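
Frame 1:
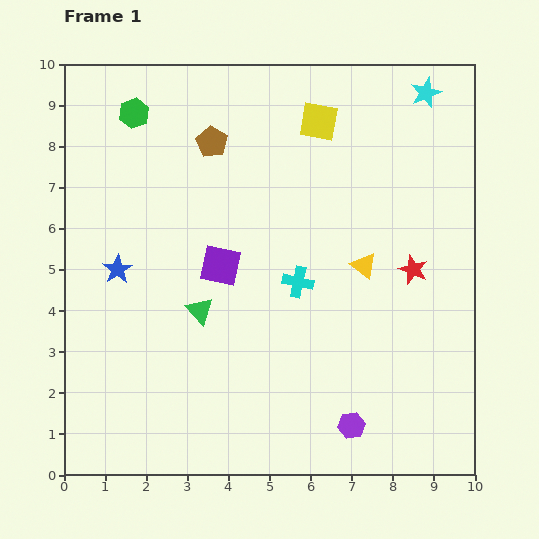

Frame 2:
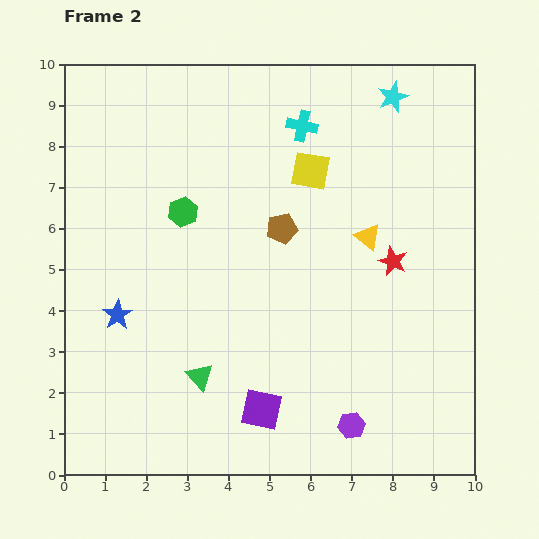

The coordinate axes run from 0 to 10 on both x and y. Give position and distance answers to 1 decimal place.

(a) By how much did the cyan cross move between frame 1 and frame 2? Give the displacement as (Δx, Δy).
(0.1, 3.8)

The cyan cross was at (5.7, 4.7) in frame 1 and (5.8, 8.5) in frame 2.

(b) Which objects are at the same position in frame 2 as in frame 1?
the purple hexagon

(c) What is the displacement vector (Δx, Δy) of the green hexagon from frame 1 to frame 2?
(1.2, -2.4)

The green hexagon was at (1.7, 8.8) in frame 1 and (2.9, 6.4) in frame 2.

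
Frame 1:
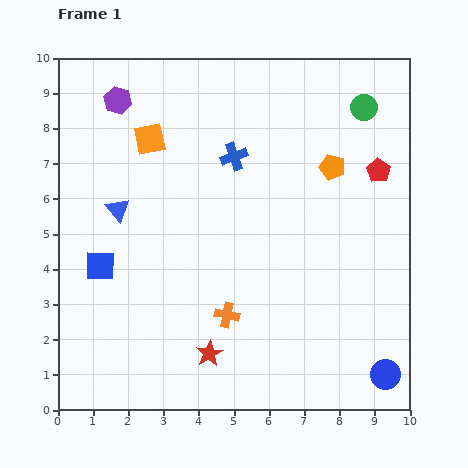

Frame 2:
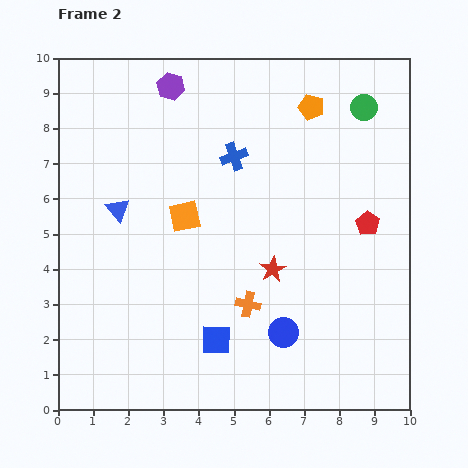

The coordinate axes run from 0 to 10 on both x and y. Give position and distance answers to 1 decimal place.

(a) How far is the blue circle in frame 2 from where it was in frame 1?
3.1

The blue circle moved from (9.3, 1.0) to (6.4, 2.2), a distance of √(2.9² + 1.2²) ≈ 3.1.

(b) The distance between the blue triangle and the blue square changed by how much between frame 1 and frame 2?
+2.9

Distance in frame 1: 1.7. Distance in frame 2: 4.6.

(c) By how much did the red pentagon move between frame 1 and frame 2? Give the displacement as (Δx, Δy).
(-0.3, -1.5)

The red pentagon was at (9.1, 6.8) in frame 1 and (8.8, 5.3) in frame 2.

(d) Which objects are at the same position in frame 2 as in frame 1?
the blue triangle, the green circle, the blue cross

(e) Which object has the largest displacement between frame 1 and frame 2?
the blue square

(moved 3.9; next 3.1)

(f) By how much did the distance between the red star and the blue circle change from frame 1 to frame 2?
-3.2

Distance in frame 1: 5.0. Distance in frame 2: 1.8.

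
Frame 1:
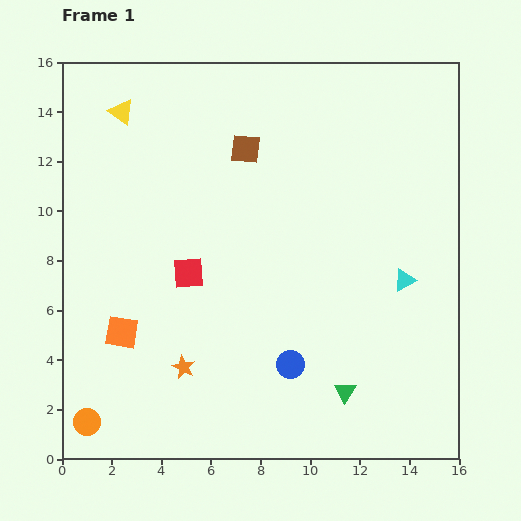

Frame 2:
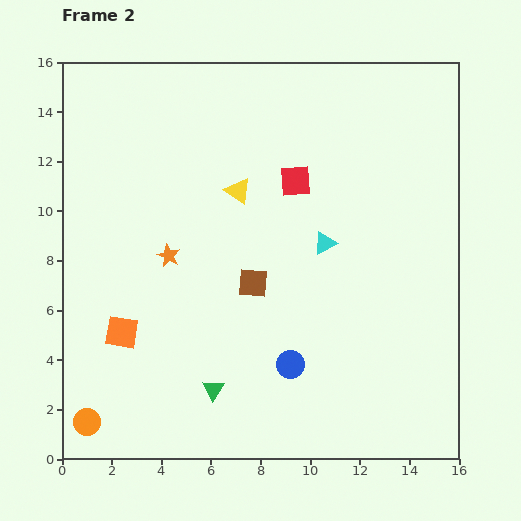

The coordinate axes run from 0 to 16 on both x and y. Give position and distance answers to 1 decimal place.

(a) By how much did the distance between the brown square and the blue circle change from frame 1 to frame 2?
-5.3

Distance in frame 1: 8.9. Distance in frame 2: 3.6.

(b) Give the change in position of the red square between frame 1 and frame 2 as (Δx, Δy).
(4.3, 3.7)

The red square was at (5.1, 7.5) in frame 1 and (9.4, 11.2) in frame 2.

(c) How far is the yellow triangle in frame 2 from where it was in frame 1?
5.7

The yellow triangle moved from (2.4, 14.0) to (7.1, 10.8), a distance of √(4.7² + 3.2²) ≈ 5.7.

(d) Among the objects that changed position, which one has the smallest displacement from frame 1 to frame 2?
the cyan triangle

(moved 3.5)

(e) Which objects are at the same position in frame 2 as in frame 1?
the orange circle, the blue circle, the orange square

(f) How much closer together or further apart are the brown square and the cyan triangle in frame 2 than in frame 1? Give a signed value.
-5.0

Distance in frame 1: 8.3. Distance in frame 2: 3.3.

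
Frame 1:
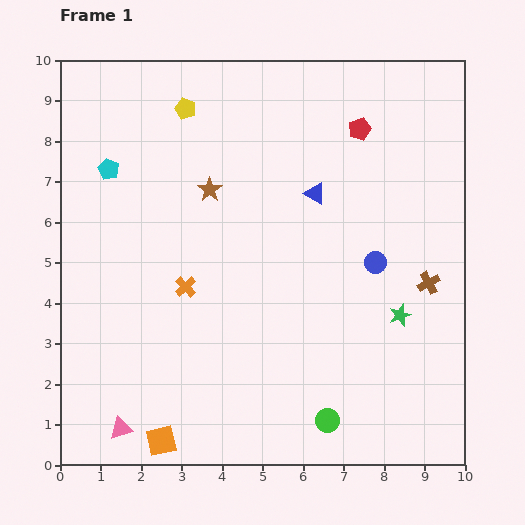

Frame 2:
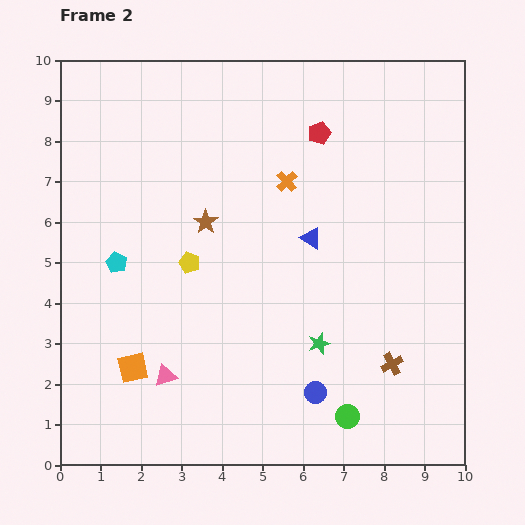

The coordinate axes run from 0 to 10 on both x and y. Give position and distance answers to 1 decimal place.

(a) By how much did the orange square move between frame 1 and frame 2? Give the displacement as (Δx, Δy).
(-0.7, 1.8)

The orange square was at (2.5, 0.6) in frame 1 and (1.8, 2.4) in frame 2.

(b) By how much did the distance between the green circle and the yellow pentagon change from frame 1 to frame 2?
-3.1

Distance in frame 1: 8.5. Distance in frame 2: 5.4.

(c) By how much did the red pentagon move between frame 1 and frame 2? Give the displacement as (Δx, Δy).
(-1.0, -0.1)

The red pentagon was at (7.4, 8.3) in frame 1 and (6.4, 8.2) in frame 2.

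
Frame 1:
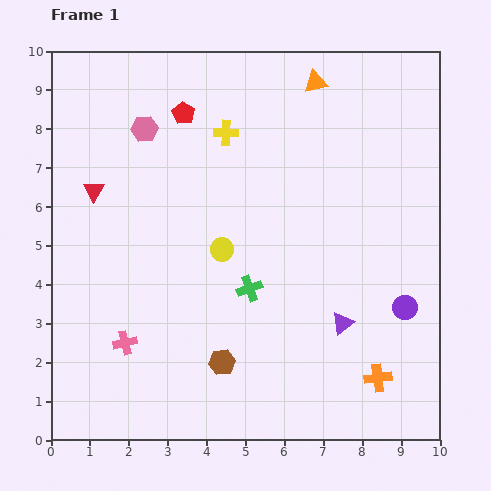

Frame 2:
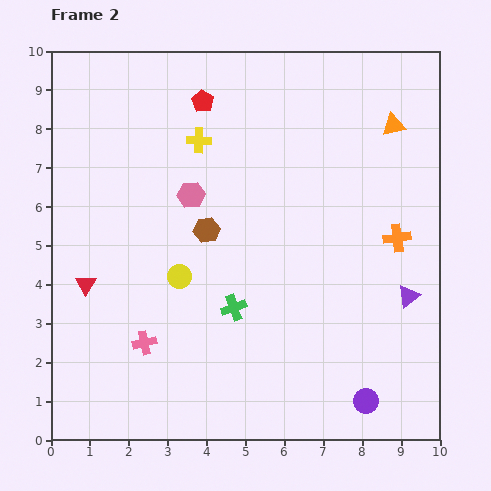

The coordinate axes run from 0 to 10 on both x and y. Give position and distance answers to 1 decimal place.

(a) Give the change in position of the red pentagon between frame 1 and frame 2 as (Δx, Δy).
(0.5, 0.3)

The red pentagon was at (3.4, 8.4) in frame 1 and (3.9, 8.7) in frame 2.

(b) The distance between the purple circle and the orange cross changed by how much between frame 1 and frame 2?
+2.4

Distance in frame 1: 1.9. Distance in frame 2: 4.3.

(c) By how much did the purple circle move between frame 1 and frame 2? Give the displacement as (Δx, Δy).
(-1.0, -2.4)

The purple circle was at (9.1, 3.4) in frame 1 and (8.1, 1.0) in frame 2.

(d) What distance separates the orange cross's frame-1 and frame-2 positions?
3.6

The orange cross moved from (8.4, 1.6) to (8.9, 5.2), a distance of √(0.5² + 3.6²) ≈ 3.6.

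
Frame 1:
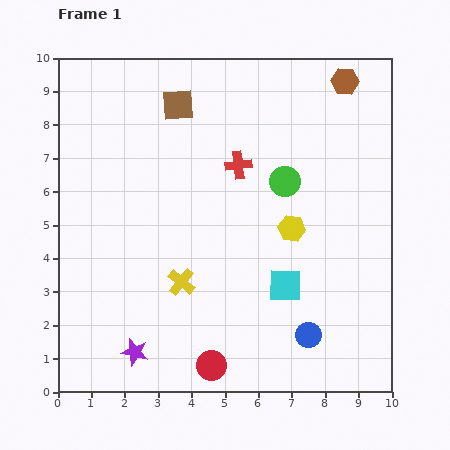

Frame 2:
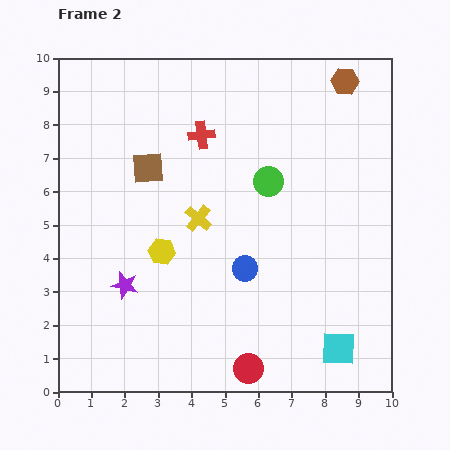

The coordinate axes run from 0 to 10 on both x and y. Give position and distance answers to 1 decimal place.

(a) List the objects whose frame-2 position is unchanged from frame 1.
the brown hexagon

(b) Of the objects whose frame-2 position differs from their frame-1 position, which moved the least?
the green circle

(moved 0.5)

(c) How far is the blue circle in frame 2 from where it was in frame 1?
2.8

The blue circle moved from (7.5, 1.7) to (5.6, 3.7), a distance of √(1.9² + 2.0²) ≈ 2.8.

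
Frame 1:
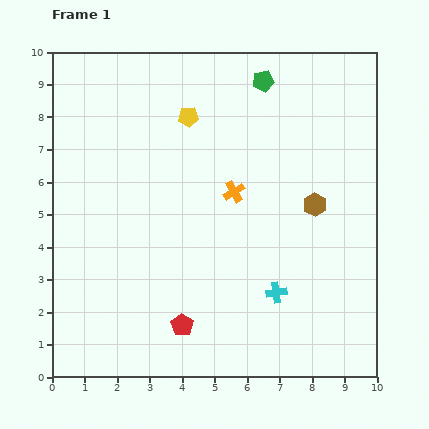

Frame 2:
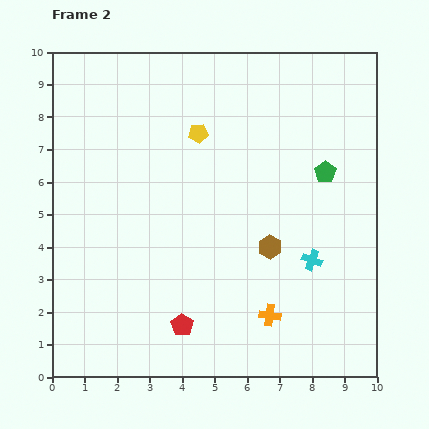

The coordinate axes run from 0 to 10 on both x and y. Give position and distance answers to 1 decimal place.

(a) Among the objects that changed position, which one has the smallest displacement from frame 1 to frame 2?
the yellow pentagon

(moved 0.6)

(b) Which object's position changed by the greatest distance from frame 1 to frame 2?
the orange cross

(moved 4.0; next 3.4)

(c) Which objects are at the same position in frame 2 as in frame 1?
the red pentagon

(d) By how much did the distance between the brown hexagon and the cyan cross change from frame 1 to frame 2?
-1.6

Distance in frame 1: 3.0. Distance in frame 2: 1.4.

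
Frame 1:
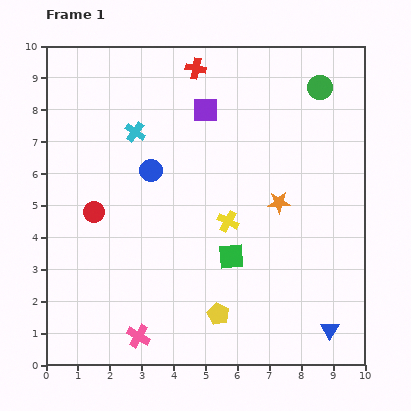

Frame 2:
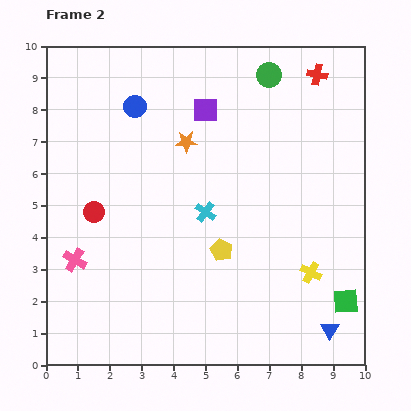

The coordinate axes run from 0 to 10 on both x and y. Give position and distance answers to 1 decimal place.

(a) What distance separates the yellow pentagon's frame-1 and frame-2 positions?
2.0

The yellow pentagon moved from (5.4, 1.6) to (5.5, 3.6), a distance of √(0.1² + 2.0²) ≈ 2.0.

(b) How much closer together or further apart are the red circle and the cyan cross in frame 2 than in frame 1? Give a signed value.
+0.7

Distance in frame 1: 2.8. Distance in frame 2: 3.5.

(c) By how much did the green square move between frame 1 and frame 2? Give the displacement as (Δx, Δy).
(3.6, -1.4)

The green square was at (5.8, 3.4) in frame 1 and (9.4, 2.0) in frame 2.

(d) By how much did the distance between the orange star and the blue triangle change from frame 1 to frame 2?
+3.1

Distance in frame 1: 4.3. Distance in frame 2: 7.4.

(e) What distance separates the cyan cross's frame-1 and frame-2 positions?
3.3

The cyan cross moved from (2.8, 7.3) to (5.0, 4.8), a distance of √(2.2² + 2.5²) ≈ 3.3.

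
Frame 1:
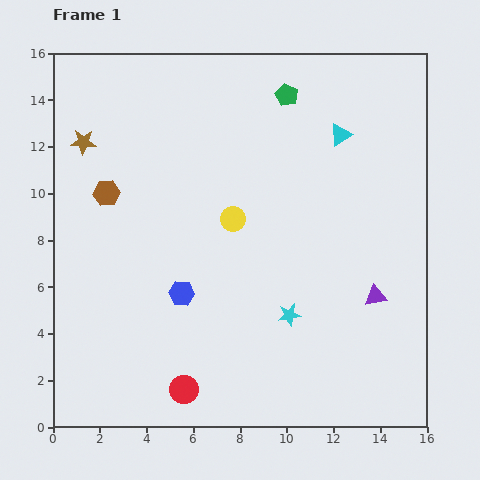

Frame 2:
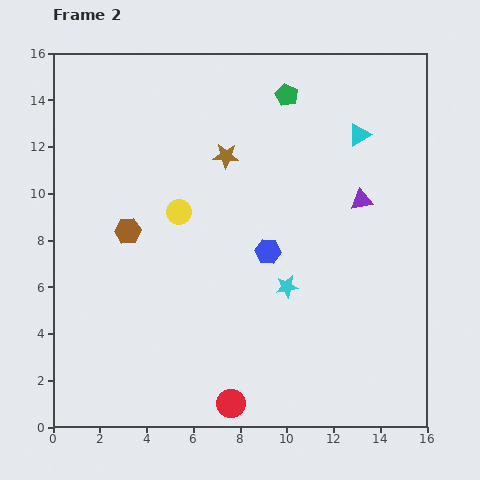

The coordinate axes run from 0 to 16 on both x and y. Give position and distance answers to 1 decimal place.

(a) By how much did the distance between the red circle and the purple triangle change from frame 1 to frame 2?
+1.2

Distance in frame 1: 9.1. Distance in frame 2: 10.3.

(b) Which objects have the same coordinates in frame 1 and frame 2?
the green pentagon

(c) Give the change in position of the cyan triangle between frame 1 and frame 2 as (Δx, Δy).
(0.8, 0.0)

The cyan triangle was at (12.3, 12.5) in frame 1 and (13.1, 12.5) in frame 2.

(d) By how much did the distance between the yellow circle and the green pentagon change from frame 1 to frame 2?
+1.0

Distance in frame 1: 5.8. Distance in frame 2: 6.8.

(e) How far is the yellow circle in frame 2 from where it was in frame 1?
2.3

The yellow circle moved from (7.7, 8.9) to (5.4, 9.2), a distance of √(2.3² + 0.3²) ≈ 2.3.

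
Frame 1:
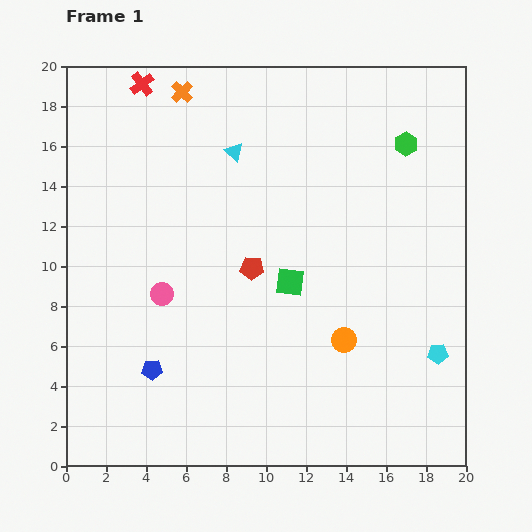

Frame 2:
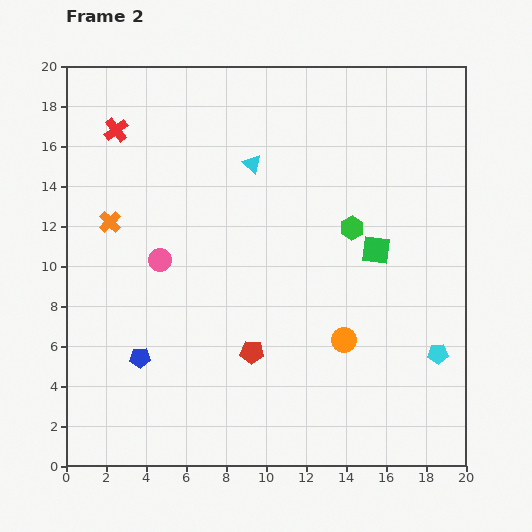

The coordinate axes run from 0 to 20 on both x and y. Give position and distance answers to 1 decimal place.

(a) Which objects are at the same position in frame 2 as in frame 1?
the cyan pentagon, the orange circle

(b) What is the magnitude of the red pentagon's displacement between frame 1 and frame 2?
4.2

The red pentagon moved from (9.3, 9.9) to (9.3, 5.7), a distance of √(0.0² + 4.2²) ≈ 4.2.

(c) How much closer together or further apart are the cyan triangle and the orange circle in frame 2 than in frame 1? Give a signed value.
-1.0

Distance in frame 1: 10.9. Distance in frame 2: 9.9.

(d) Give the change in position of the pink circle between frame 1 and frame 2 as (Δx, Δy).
(-0.1, 1.7)

The pink circle was at (4.8, 8.6) in frame 1 and (4.7, 10.3) in frame 2.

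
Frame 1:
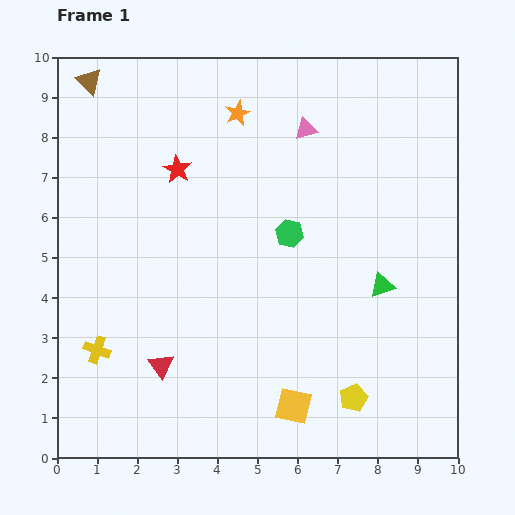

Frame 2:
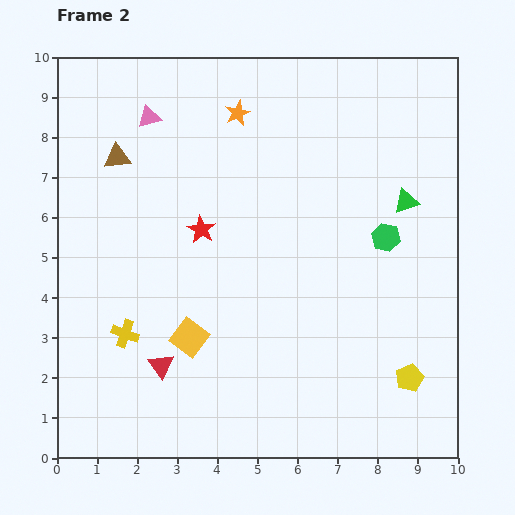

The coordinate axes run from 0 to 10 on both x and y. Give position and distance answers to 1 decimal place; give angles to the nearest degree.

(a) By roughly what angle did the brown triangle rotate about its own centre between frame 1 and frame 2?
50° counter-clockwise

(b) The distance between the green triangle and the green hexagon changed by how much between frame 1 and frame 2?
-1.6

Distance in frame 1: 2.6. Distance in frame 2: 1.0.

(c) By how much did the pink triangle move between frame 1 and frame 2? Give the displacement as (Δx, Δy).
(-3.9, 0.3)

The pink triangle was at (6.2, 8.2) in frame 1 and (2.3, 8.5) in frame 2.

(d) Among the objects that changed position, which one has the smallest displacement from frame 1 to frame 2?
the yellow cross

(moved 0.8)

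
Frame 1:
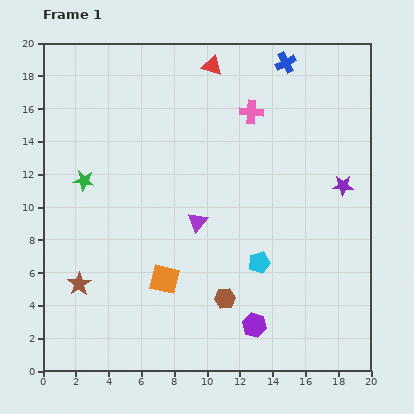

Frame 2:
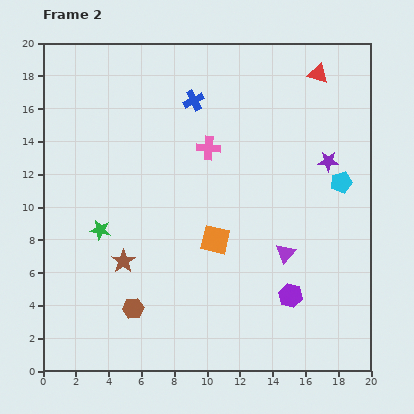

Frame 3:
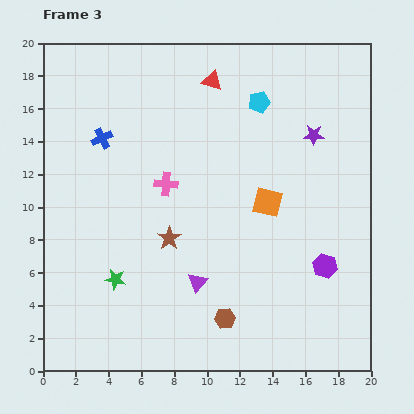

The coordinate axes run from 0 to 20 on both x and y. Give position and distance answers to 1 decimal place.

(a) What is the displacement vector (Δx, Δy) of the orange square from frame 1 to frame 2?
(3.1, 2.4)

The orange square was at (7.4, 5.6) in frame 1 and (10.5, 8.0) in frame 2.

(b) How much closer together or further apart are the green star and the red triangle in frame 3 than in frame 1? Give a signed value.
+3.0

Distance in frame 1: 10.5. Distance in frame 3: 13.5.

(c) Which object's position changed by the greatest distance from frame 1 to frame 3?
the blue cross

(moved 12.1; next 9.8)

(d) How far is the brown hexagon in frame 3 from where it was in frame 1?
1.2

The brown hexagon moved from (11.1, 4.4) to (11.1, 3.2), a distance of √(0.0² + 1.2²) ≈ 1.2.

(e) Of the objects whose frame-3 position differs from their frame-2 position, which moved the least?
the purple star

(moved 1.8)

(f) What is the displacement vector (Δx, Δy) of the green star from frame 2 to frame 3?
(0.9, -3.0)

The green star was at (3.5, 8.6) in frame 2 and (4.4, 5.6) in frame 3.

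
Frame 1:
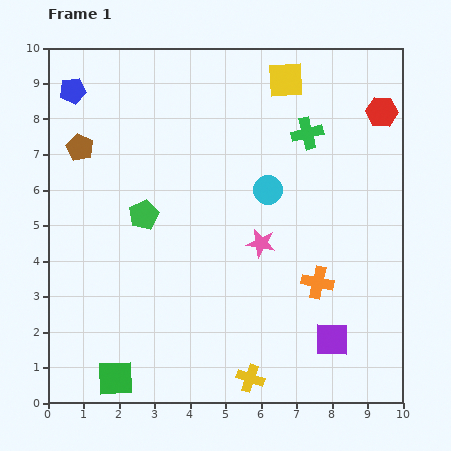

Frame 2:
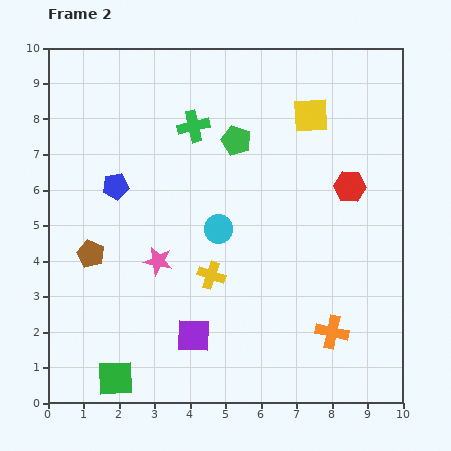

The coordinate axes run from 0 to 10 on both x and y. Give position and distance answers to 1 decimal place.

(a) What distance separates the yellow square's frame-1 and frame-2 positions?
1.2

The yellow square moved from (6.7, 9.1) to (7.4, 8.1), a distance of √(0.7² + 1.0²) ≈ 1.2.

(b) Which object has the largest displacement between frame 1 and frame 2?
the purple square

(moved 3.9; next 3.3)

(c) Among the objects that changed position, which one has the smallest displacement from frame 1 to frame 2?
the yellow square

(moved 1.2)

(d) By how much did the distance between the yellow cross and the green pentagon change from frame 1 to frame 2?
-1.6

Distance in frame 1: 5.5. Distance in frame 2: 3.9.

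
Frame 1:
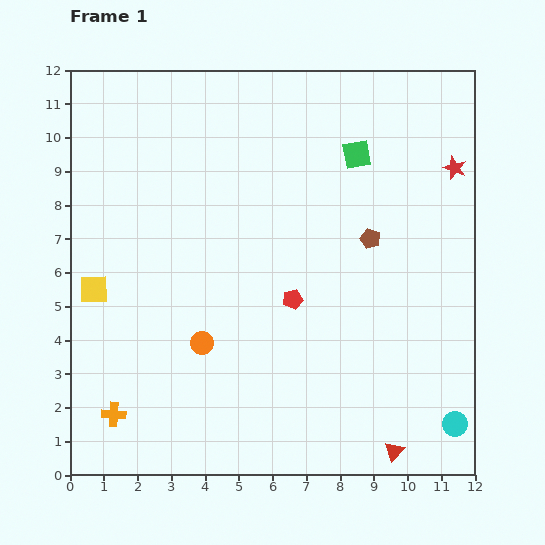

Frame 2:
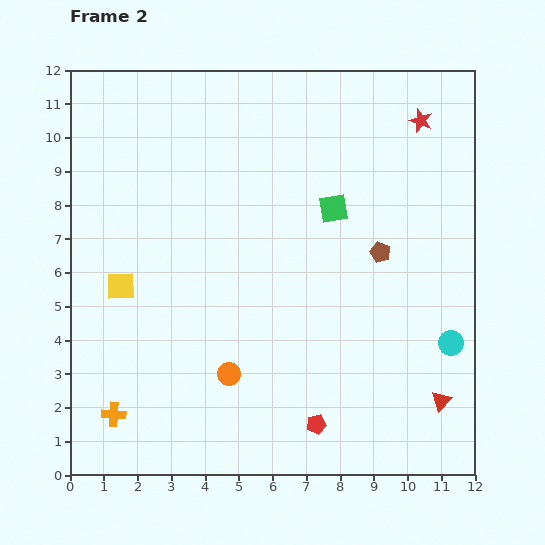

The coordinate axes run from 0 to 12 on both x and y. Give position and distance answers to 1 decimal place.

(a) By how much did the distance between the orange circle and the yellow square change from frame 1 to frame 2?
+0.5

Distance in frame 1: 3.6. Distance in frame 2: 4.1.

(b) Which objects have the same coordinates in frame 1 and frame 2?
the orange cross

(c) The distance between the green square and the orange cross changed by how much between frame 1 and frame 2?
-1.6

Distance in frame 1: 10.5. Distance in frame 2: 8.9.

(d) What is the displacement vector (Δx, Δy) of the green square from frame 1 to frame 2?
(-0.7, -1.6)

The green square was at (8.5, 9.5) in frame 1 and (7.8, 7.9) in frame 2.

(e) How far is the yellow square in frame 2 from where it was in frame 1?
0.8

The yellow square moved from (0.7, 5.5) to (1.5, 5.6), a distance of √(0.8² + 0.1²) ≈ 0.8.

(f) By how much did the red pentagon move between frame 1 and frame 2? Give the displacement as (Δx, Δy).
(0.7, -3.7)

The red pentagon was at (6.6, 5.2) in frame 1 and (7.3, 1.5) in frame 2.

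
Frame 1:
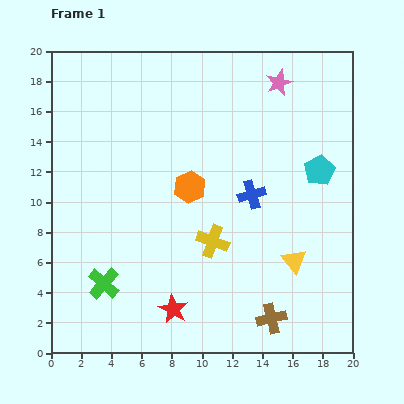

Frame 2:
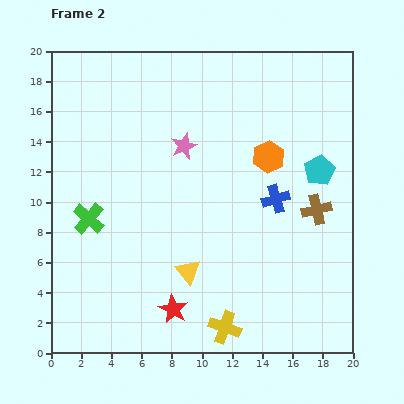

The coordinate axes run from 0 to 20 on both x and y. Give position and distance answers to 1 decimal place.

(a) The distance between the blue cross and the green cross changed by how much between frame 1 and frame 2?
+1.1

Distance in frame 1: 11.4. Distance in frame 2: 12.5.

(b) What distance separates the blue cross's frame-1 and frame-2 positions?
1.6

The blue cross moved from (13.3, 10.5) to (14.9, 10.2), a distance of √(1.6² + 0.3²) ≈ 1.6.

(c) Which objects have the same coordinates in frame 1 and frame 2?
the red star, the cyan pentagon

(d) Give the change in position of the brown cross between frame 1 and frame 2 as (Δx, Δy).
(3.0, 7.2)

The brown cross was at (14.6, 2.3) in frame 1 and (17.6, 9.5) in frame 2.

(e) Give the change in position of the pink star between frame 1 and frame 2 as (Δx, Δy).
(-6.3, -4.2)

The pink star was at (15.1, 17.9) in frame 1 and (8.8, 13.7) in frame 2.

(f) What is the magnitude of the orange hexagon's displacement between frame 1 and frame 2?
5.6

The orange hexagon moved from (9.2, 11.0) to (14.4, 13.0), a distance of √(5.2² + 2.0²) ≈ 5.6.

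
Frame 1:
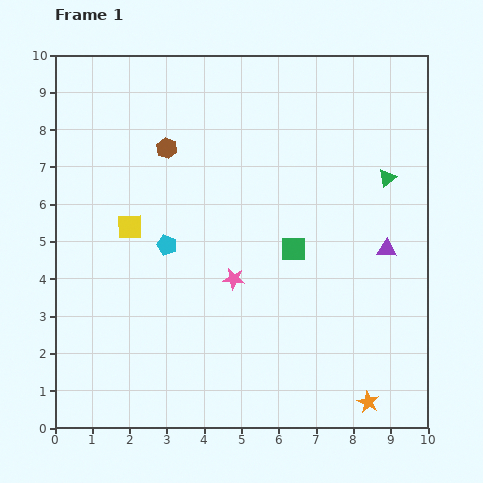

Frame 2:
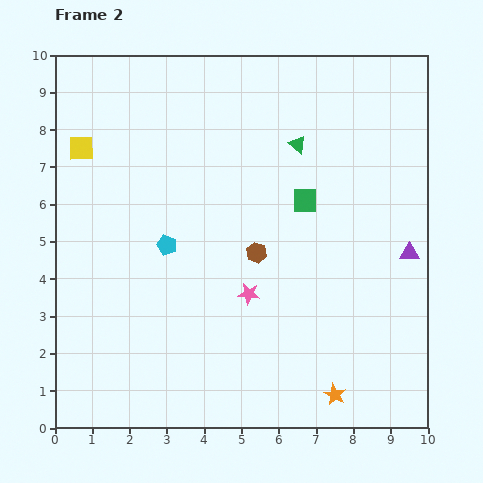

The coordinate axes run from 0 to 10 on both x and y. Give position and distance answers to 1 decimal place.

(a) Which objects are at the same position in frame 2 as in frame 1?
the cyan pentagon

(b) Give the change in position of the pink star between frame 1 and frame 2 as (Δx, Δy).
(0.4, -0.4)

The pink star was at (4.8, 4.0) in frame 1 and (5.2, 3.6) in frame 2.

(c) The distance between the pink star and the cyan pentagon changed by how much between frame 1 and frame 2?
+0.6

Distance in frame 1: 2.0. Distance in frame 2: 2.6.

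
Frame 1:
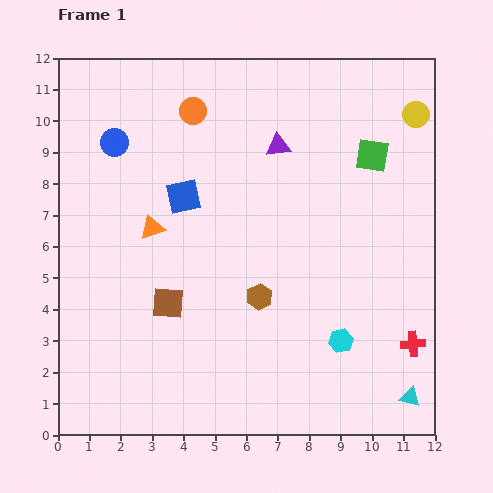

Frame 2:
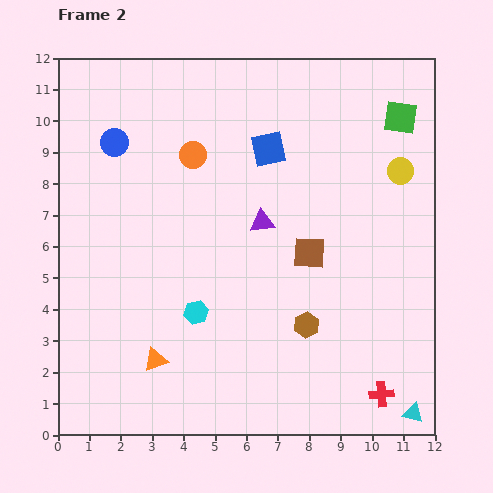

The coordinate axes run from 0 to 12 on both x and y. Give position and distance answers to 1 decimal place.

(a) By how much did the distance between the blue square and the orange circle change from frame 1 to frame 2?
-0.3

Distance in frame 1: 2.7. Distance in frame 2: 2.4.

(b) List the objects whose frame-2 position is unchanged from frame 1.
the blue circle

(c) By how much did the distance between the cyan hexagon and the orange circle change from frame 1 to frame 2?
-3.7

Distance in frame 1: 8.7. Distance in frame 2: 5.0.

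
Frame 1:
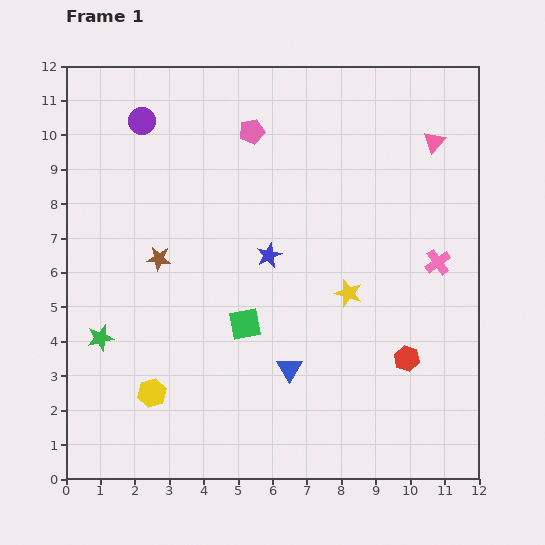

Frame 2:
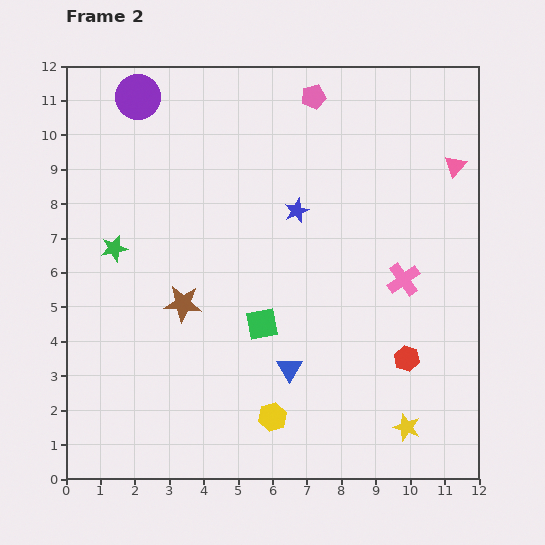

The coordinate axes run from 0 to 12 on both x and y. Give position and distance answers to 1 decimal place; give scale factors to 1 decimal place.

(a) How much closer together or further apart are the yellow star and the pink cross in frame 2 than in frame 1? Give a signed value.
+1.5

Distance in frame 1: 2.8. Distance in frame 2: 4.3.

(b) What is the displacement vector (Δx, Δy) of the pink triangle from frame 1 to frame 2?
(0.6, -0.7)

The pink triangle was at (10.7, 9.8) in frame 1 and (11.3, 9.1) in frame 2.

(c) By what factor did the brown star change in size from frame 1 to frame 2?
1.6×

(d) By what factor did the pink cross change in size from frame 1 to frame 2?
1.3×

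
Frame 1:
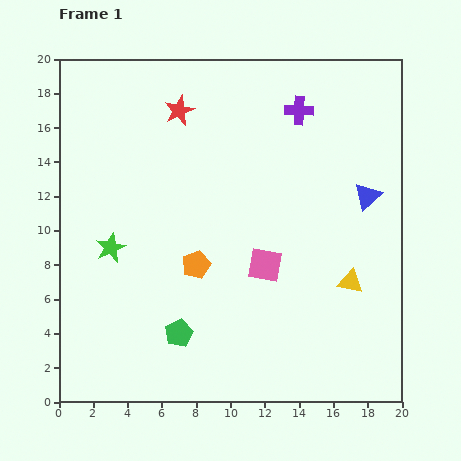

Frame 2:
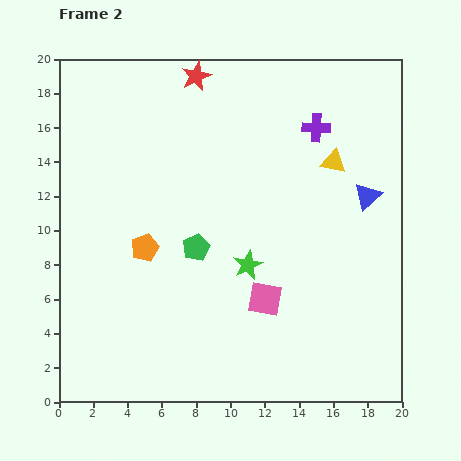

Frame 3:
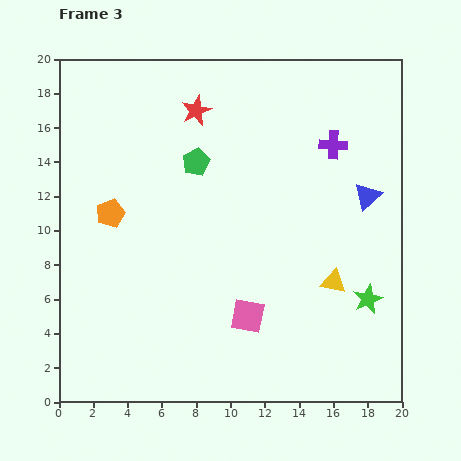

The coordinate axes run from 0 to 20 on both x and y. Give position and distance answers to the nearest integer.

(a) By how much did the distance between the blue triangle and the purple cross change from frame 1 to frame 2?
-1

Distance in frame 1: 6. Distance in frame 2: 5.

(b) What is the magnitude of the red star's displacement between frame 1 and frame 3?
1

The red star moved from (7, 17) to (8, 17), a distance of √(1² + 0²) ≈ 1.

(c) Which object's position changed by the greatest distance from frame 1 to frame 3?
the green star

(moved 15; next 10)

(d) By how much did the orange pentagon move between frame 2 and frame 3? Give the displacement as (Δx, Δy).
(-2, 2)

The orange pentagon was at (5, 9) in frame 2 and (3, 11) in frame 3.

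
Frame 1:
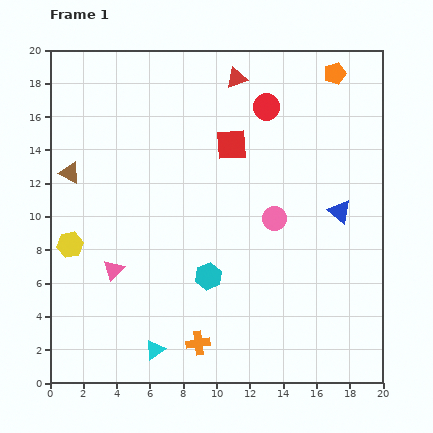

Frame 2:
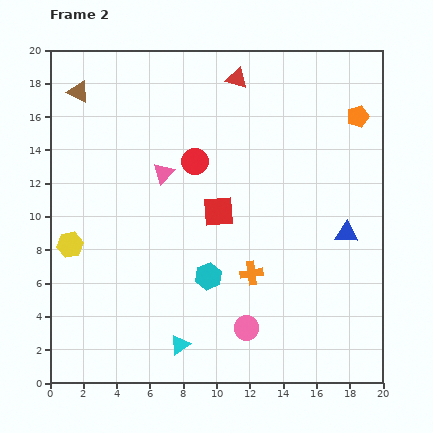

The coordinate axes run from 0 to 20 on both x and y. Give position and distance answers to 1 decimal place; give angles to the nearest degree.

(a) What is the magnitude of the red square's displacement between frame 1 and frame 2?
4.1

The red square moved from (10.9, 14.3) to (10.1, 10.3), a distance of √(0.8² + 4.0²) ≈ 4.1.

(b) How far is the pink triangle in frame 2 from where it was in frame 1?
6.5

The pink triangle moved from (3.8, 6.8) to (6.8, 12.6), a distance of √(3.0² + 5.8²) ≈ 6.5.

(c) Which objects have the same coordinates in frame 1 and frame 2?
the red triangle, the cyan hexagon, the yellow hexagon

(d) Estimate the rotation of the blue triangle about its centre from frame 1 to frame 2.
35° counter-clockwise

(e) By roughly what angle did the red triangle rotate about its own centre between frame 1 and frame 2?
35° clockwise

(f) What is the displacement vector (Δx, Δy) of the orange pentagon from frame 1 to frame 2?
(1.4, -2.6)

The orange pentagon was at (17.1, 18.6) in frame 1 and (18.5, 16.0) in frame 2.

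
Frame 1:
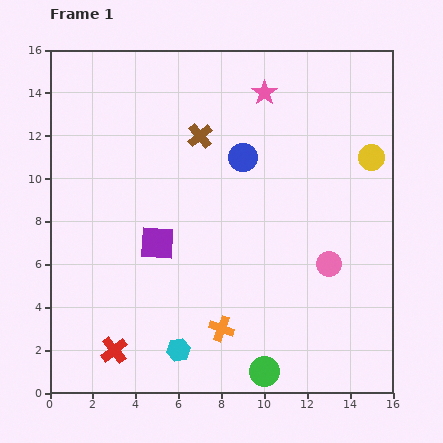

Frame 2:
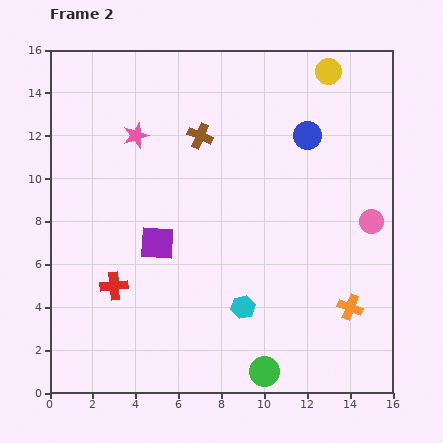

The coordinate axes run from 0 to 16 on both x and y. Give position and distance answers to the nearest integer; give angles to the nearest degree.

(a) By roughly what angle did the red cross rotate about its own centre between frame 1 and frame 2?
33° clockwise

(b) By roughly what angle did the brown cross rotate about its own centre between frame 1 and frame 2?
27° counter-clockwise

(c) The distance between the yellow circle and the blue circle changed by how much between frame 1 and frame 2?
-3

Distance in frame 1: 6. Distance in frame 2: 3.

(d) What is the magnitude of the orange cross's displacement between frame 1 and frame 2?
6

The orange cross moved from (8, 3) to (14, 4), a distance of √(6² + 1²) ≈ 6.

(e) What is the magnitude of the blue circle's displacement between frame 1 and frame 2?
3

The blue circle moved from (9, 11) to (12, 12), a distance of √(3² + 1²) ≈ 3.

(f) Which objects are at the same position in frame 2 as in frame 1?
the brown cross, the green circle, the purple square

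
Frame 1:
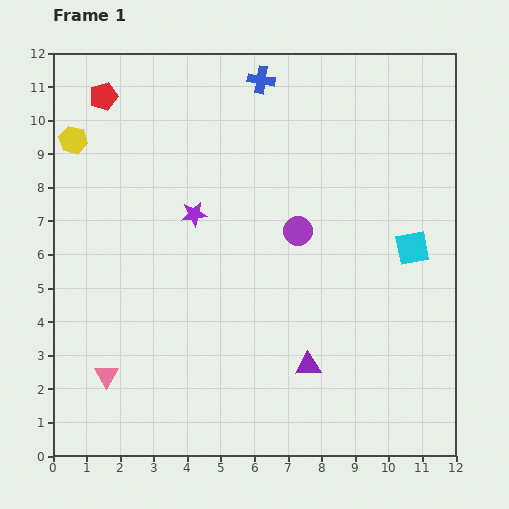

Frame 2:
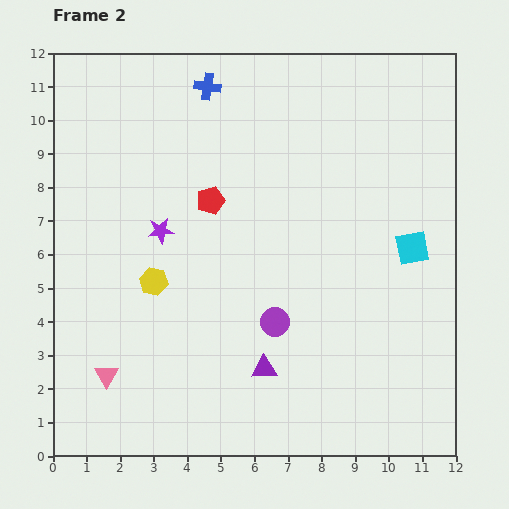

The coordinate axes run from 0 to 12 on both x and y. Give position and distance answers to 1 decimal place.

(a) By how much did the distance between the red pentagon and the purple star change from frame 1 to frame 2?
-2.7

Distance in frame 1: 4.4. Distance in frame 2: 1.7.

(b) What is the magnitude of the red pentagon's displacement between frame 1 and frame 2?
4.5

The red pentagon moved from (1.5, 10.7) to (4.7, 7.6), a distance of √(3.2² + 3.1²) ≈ 4.5.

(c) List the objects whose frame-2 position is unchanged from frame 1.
the pink triangle, the cyan square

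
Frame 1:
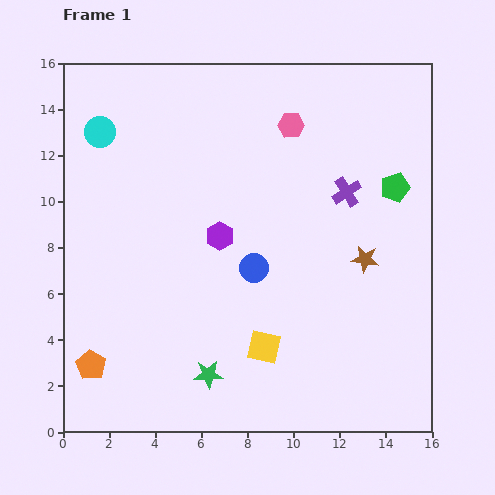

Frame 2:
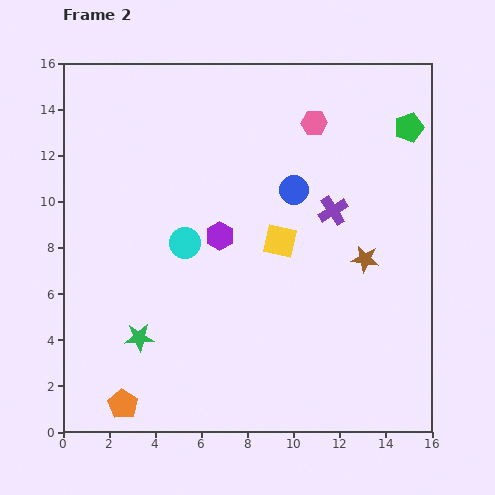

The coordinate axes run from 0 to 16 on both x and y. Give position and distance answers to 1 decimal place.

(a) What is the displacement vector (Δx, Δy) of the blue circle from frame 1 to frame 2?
(1.7, 3.4)

The blue circle was at (8.3, 7.1) in frame 1 and (10.0, 10.5) in frame 2.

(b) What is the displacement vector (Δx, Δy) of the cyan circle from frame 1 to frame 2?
(3.7, -4.8)

The cyan circle was at (1.6, 13.0) in frame 1 and (5.3, 8.2) in frame 2.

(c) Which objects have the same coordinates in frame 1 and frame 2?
the purple hexagon, the brown star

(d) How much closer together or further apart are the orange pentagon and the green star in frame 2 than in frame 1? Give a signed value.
-2.1

Distance in frame 1: 5.1. Distance in frame 2: 3.0.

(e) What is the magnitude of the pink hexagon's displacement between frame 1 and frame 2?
1.0

The pink hexagon moved from (9.9, 13.3) to (10.9, 13.4), a distance of √(1.0² + 0.1²) ≈ 1.0.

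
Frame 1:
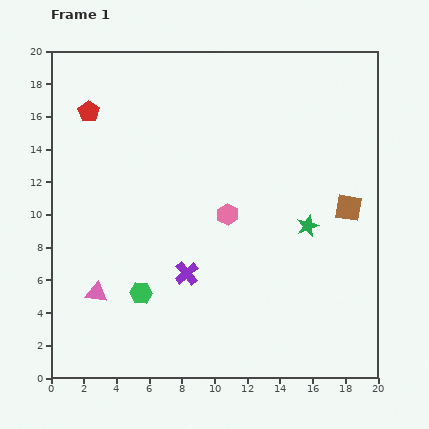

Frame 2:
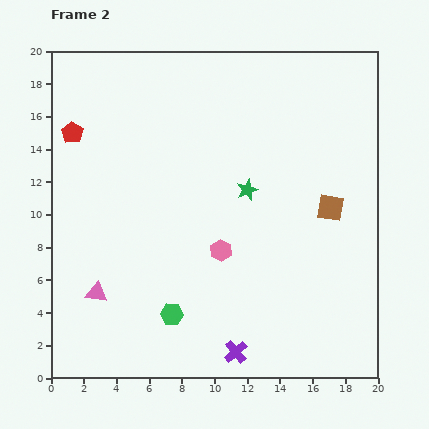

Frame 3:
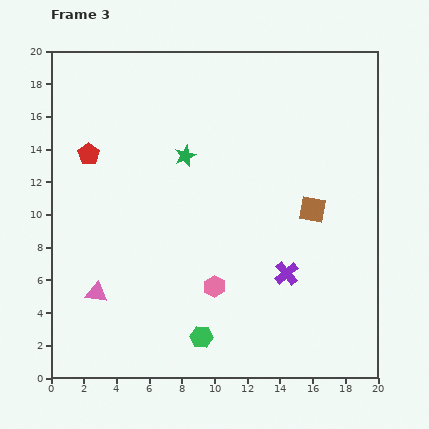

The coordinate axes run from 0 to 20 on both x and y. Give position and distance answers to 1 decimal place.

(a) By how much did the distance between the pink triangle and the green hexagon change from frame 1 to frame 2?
+2.1

Distance in frame 1: 2.7. Distance in frame 2: 4.8.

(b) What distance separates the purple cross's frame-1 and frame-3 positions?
6.1

The purple cross moved from (8.3, 6.4) to (14.4, 6.4), a distance of √(6.1² + 0.0²) ≈ 6.1.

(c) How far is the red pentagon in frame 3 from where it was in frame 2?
1.6

The red pentagon moved from (1.3, 15.0) to (2.3, 13.7), a distance of √(1.0² + 1.3²) ≈ 1.6.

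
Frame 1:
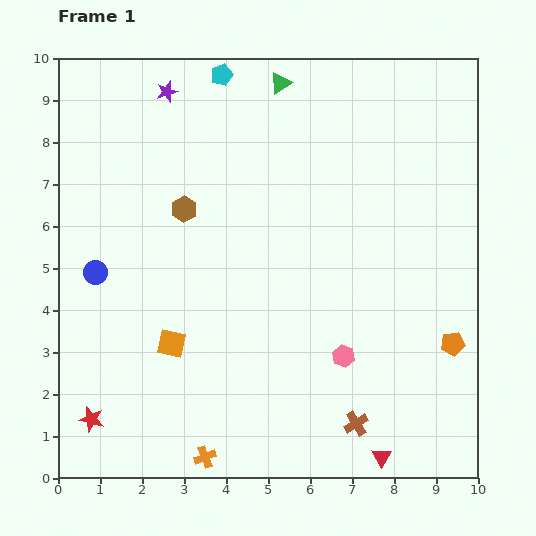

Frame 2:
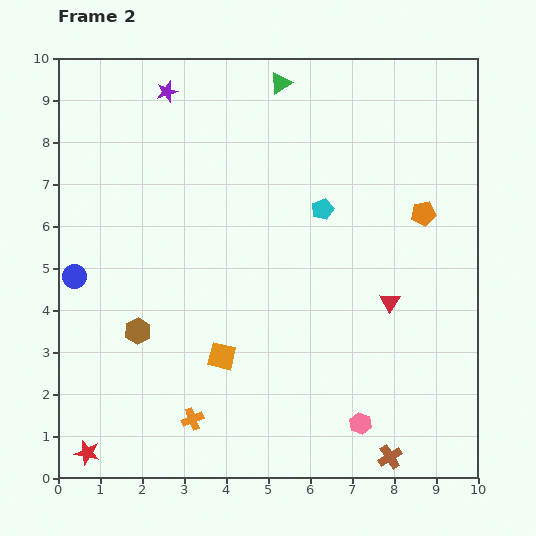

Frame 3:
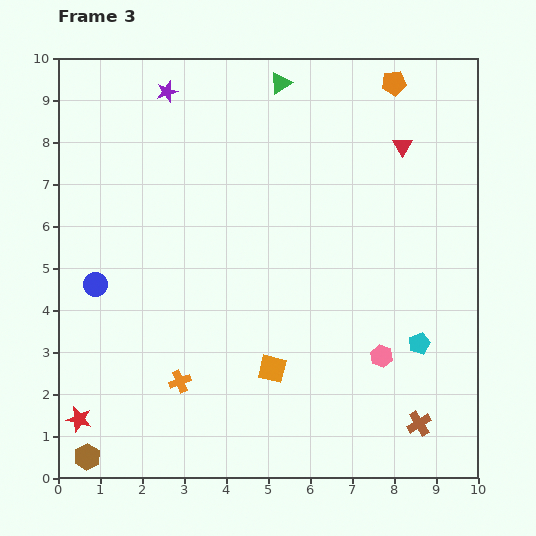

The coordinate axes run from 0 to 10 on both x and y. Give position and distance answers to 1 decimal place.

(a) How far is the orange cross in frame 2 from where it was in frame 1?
0.9

The orange cross moved from (3.5, 0.5) to (3.2, 1.4), a distance of √(0.3² + 0.9²) ≈ 0.9.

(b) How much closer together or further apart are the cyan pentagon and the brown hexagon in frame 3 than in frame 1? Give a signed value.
+5.0

Distance in frame 1: 3.3. Distance in frame 3: 8.3.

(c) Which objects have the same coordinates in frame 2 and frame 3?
the green triangle, the purple star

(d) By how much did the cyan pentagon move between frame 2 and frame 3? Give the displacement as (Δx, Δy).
(2.3, -3.2)

The cyan pentagon was at (6.3, 6.4) in frame 2 and (8.6, 3.2) in frame 3.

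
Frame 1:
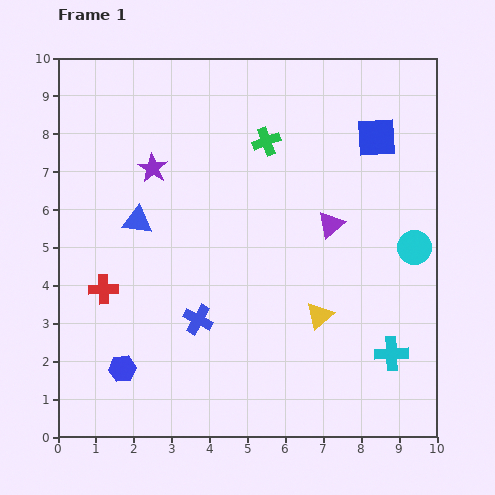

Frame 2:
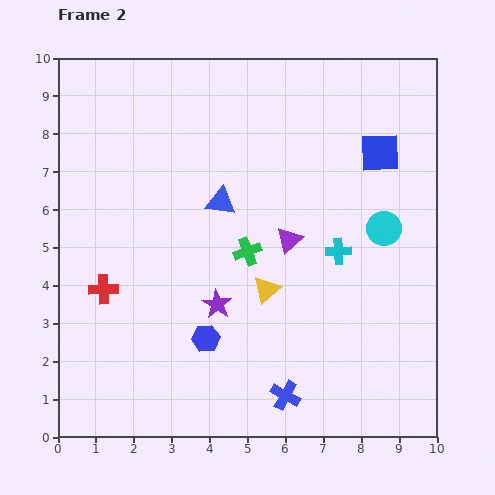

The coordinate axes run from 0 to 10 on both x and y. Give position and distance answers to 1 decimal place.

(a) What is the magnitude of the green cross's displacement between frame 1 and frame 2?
2.9

The green cross moved from (5.5, 7.8) to (5.0, 4.9), a distance of √(0.5² + 2.9²) ≈ 2.9.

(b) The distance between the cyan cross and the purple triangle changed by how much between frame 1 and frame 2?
-2.5

Distance in frame 1: 3.8. Distance in frame 2: 1.3.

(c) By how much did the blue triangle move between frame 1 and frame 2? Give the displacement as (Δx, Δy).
(2.2, 0.5)

The blue triangle was at (2.1, 5.7) in frame 1 and (4.3, 6.2) in frame 2.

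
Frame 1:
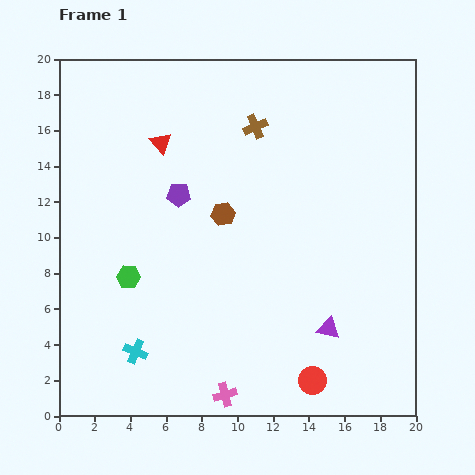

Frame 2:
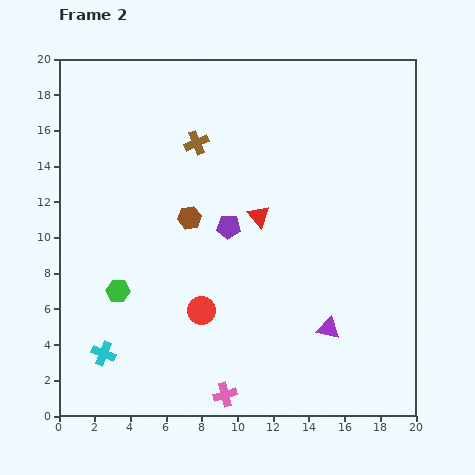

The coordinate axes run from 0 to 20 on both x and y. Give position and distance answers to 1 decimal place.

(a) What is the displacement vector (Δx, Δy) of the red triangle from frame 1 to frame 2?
(5.5, -4.1)

The red triangle was at (5.7, 15.3) in frame 1 and (11.2, 11.2) in frame 2.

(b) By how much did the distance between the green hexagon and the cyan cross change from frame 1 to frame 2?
-0.6

Distance in frame 1: 4.2. Distance in frame 2: 3.6.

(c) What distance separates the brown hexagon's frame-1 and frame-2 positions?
1.9

The brown hexagon moved from (9.2, 11.3) to (7.3, 11.1), a distance of √(1.9² + 0.2²) ≈ 1.9.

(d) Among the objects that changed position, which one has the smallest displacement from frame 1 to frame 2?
the green hexagon

(moved 1.0)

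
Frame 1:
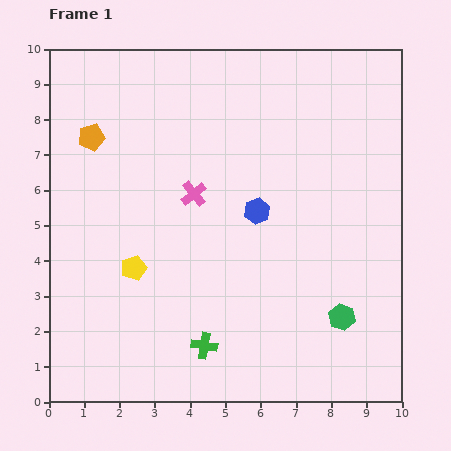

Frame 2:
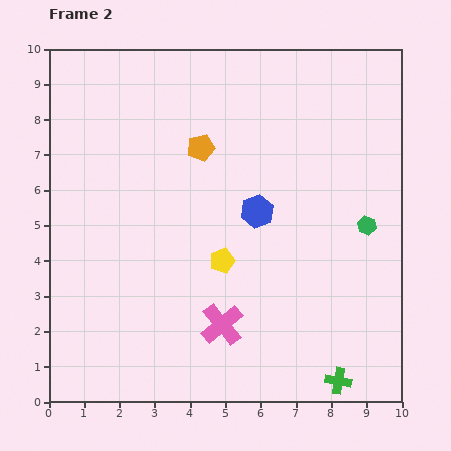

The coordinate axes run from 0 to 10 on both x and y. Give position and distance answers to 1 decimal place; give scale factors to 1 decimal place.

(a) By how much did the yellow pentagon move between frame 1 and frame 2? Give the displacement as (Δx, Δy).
(2.5, 0.2)

The yellow pentagon was at (2.4, 3.8) in frame 1 and (4.9, 4.0) in frame 2.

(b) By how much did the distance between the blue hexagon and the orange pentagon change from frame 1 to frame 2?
-2.7

Distance in frame 1: 5.1. Distance in frame 2: 2.4.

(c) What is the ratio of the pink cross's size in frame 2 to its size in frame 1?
1.7×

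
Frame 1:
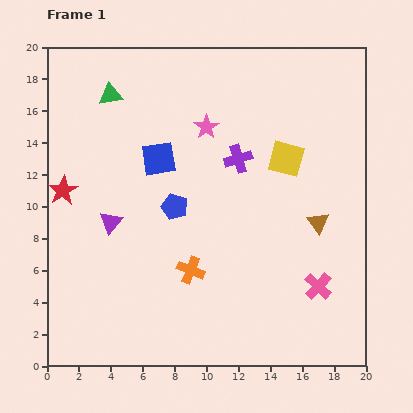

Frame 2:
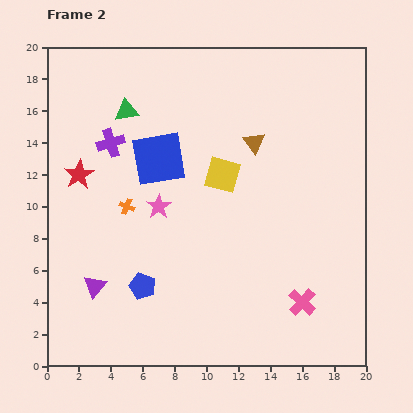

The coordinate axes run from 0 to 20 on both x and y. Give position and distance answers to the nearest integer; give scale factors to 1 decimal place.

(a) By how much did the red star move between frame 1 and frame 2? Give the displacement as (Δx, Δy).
(1, 1)

The red star was at (1, 11) in frame 1 and (2, 12) in frame 2.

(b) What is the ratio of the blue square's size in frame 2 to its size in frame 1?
1.6×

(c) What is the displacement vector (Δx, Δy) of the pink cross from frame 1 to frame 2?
(-1, -1)

The pink cross was at (17, 5) in frame 1 and (16, 4) in frame 2.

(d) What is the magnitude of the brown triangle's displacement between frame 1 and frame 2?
6

The brown triangle moved from (17, 9) to (13, 14), a distance of √(4² + 5²) ≈ 6.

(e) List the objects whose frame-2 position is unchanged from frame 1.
the blue square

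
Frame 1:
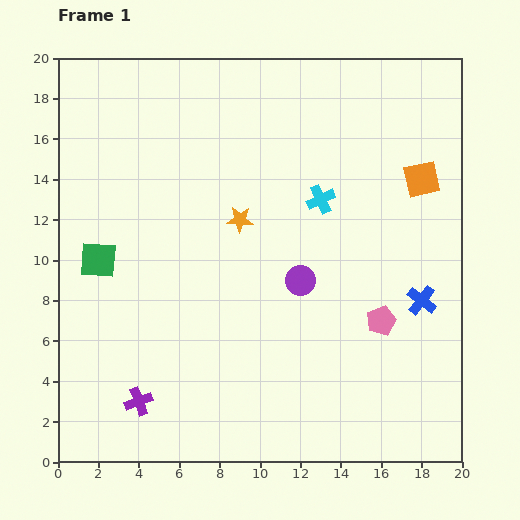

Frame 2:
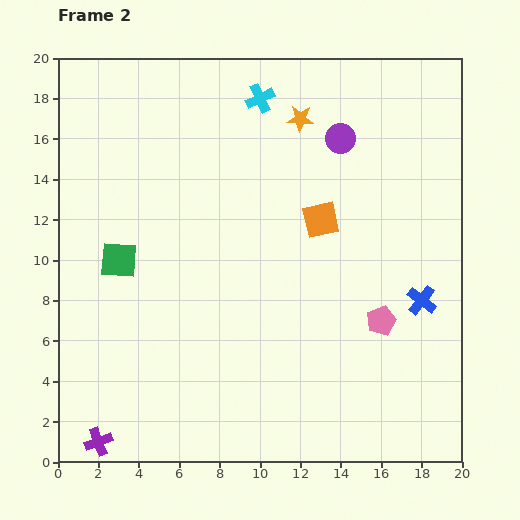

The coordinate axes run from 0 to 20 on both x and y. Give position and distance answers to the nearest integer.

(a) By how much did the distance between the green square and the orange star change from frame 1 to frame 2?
+4

Distance in frame 1: 7. Distance in frame 2: 11.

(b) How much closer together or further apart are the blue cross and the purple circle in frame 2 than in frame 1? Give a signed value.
+3

Distance in frame 1: 6. Distance in frame 2: 9.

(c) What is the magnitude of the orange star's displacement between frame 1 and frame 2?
6

The orange star moved from (9, 12) to (12, 17), a distance of √(3² + 5²) ≈ 6.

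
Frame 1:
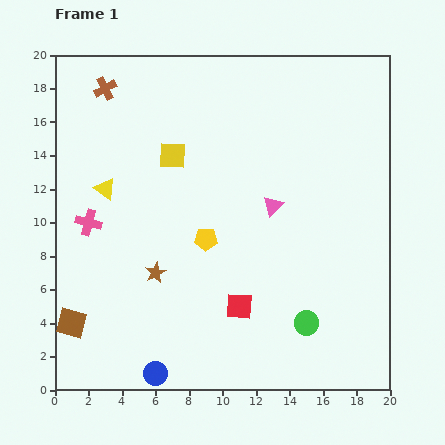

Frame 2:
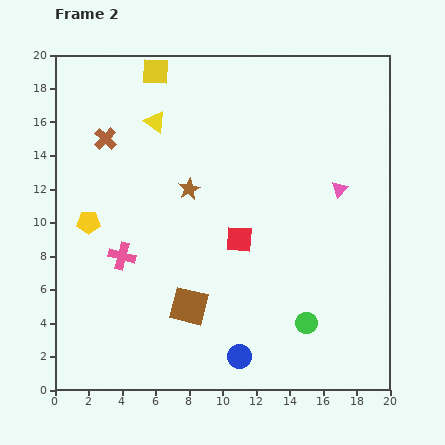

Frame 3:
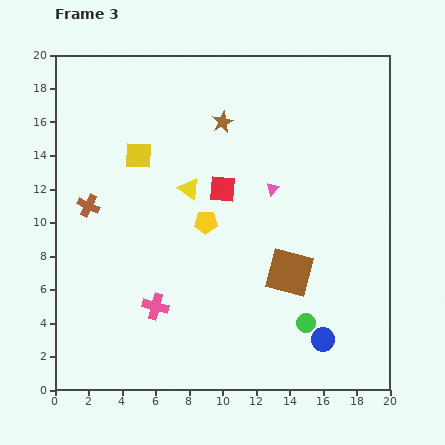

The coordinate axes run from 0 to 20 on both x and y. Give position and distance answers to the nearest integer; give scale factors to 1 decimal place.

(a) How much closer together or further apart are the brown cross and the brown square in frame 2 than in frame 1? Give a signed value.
-3

Distance in frame 1: 14. Distance in frame 2: 11.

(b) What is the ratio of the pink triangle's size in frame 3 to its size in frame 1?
0.6×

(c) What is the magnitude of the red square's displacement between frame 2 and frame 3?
3

The red square moved from (11, 9) to (10, 12), a distance of √(1² + 3²) ≈ 3.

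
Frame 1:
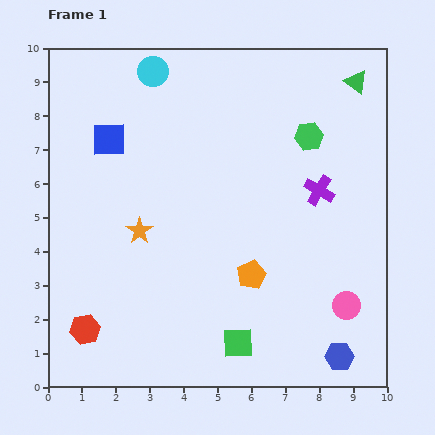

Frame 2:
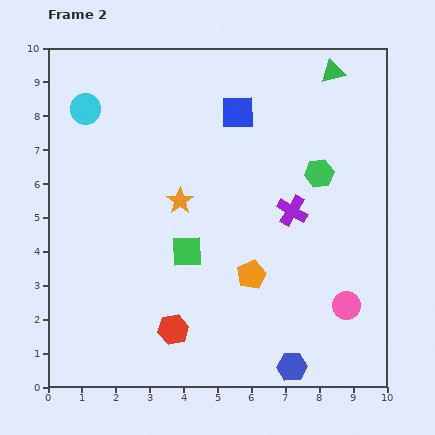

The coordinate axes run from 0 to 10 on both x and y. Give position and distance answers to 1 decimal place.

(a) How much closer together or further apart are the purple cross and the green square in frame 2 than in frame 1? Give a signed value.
-1.8

Distance in frame 1: 5.1. Distance in frame 2: 3.3.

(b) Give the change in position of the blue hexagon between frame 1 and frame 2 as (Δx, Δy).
(-1.4, -0.3)

The blue hexagon was at (8.6, 0.9) in frame 1 and (7.2, 0.6) in frame 2.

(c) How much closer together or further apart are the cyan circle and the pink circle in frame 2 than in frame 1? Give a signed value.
+0.7

Distance in frame 1: 8.9. Distance in frame 2: 9.6.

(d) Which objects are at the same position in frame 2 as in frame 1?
the orange pentagon, the pink circle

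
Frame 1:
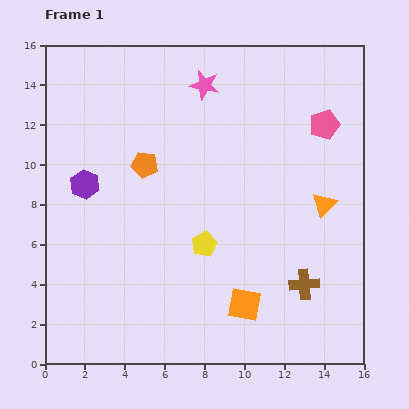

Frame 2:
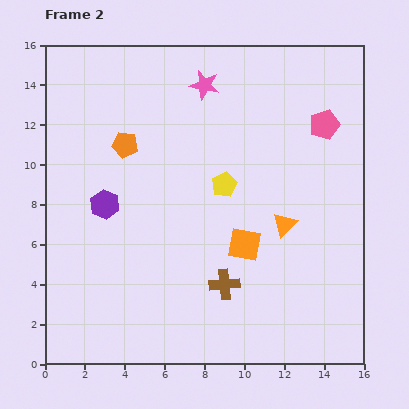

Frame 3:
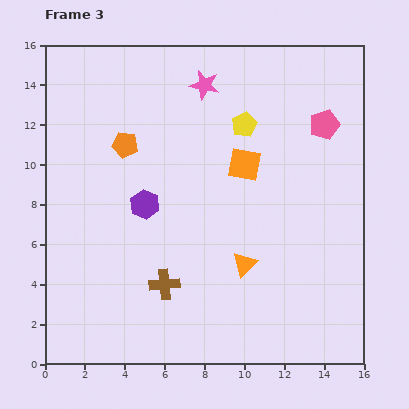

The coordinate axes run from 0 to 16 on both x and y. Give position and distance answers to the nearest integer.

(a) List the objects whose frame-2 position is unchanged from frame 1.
the pink pentagon, the pink star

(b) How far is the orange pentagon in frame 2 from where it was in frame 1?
1

The orange pentagon moved from (5, 10) to (4, 11), a distance of √(1² + 1²) ≈ 1.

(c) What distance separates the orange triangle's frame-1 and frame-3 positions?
5

The orange triangle moved from (14, 8) to (10, 5), a distance of √(4² + 3²) ≈ 5.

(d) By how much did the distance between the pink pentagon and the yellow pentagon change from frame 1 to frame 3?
-4

Distance in frame 1: 8. Distance in frame 3: 4.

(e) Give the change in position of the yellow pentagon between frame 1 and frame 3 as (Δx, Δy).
(2, 6)

The yellow pentagon was at (8, 6) in frame 1 and (10, 12) in frame 3.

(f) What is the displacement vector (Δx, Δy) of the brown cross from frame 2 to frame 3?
(-3, 0)

The brown cross was at (9, 4) in frame 2 and (6, 4) in frame 3.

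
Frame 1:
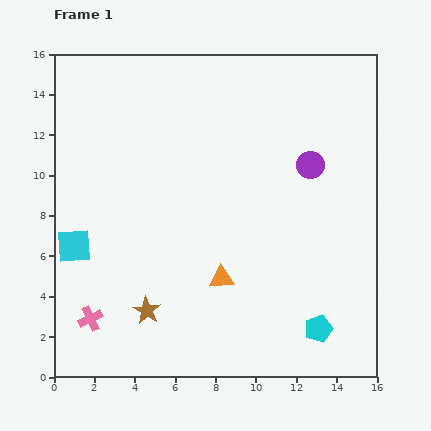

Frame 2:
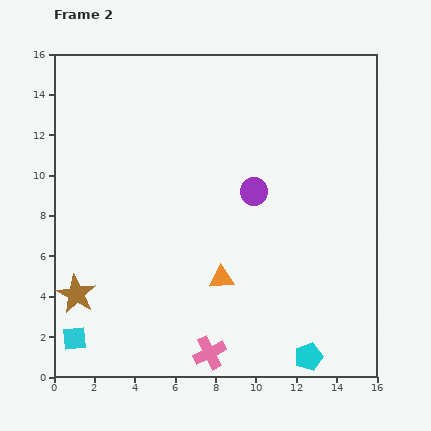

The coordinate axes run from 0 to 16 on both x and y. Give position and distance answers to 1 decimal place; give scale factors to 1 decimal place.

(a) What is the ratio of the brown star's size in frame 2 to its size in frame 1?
1.4×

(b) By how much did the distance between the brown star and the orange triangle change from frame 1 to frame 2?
+3.2

Distance in frame 1: 4.0. Distance in frame 2: 7.2.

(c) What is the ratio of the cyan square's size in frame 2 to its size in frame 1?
0.7×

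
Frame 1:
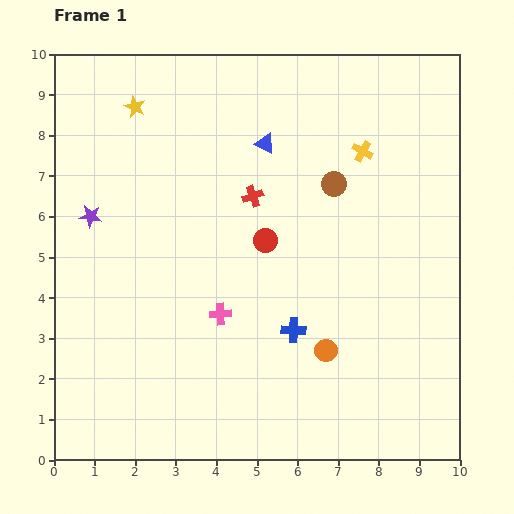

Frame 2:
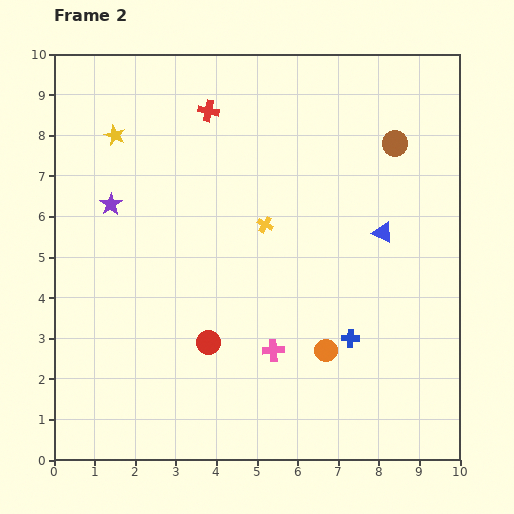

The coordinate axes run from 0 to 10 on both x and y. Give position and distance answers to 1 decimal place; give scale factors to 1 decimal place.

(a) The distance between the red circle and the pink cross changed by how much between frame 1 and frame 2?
-0.5

Distance in frame 1: 2.1. Distance in frame 2: 1.6.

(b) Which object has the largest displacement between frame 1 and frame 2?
the blue triangle

(moved 3.6; next 3.0)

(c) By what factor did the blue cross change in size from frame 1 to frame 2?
0.7×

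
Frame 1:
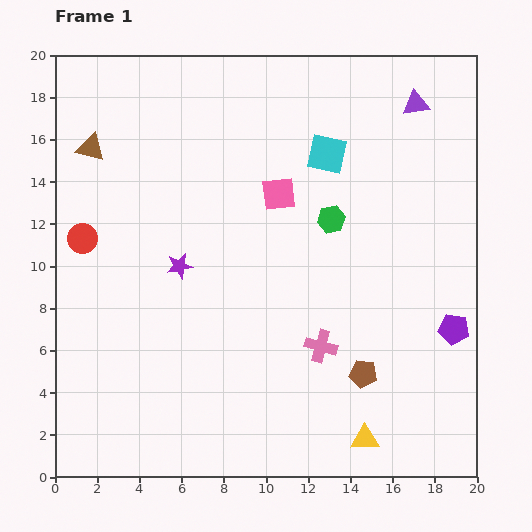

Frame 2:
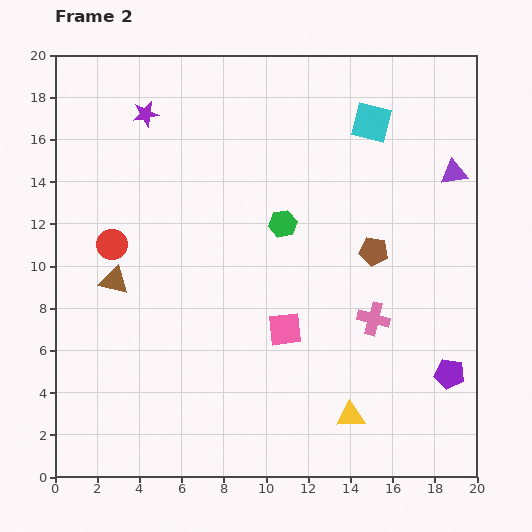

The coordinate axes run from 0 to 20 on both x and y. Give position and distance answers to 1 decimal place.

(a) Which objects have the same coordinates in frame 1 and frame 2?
none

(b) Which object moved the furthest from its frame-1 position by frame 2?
the purple star

(moved 7.4; next 6.4)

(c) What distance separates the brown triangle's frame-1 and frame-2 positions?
6.4

The brown triangle moved from (1.7, 15.6) to (2.8, 9.3), a distance of √(1.1² + 6.3²) ≈ 6.4.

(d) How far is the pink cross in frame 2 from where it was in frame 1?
2.8

The pink cross moved from (12.6, 6.2) to (15.1, 7.5), a distance of √(2.5² + 1.3²) ≈ 2.8.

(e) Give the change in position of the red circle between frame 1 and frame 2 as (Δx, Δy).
(1.4, -0.3)

The red circle was at (1.3, 11.3) in frame 1 and (2.7, 11.0) in frame 2.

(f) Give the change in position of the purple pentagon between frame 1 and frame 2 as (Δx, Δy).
(-0.2, -2.1)

The purple pentagon was at (18.9, 7.0) in frame 1 and (18.7, 4.9) in frame 2.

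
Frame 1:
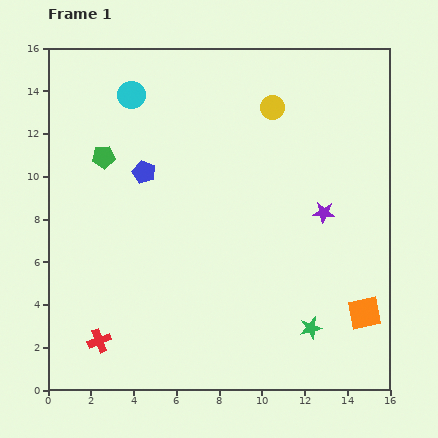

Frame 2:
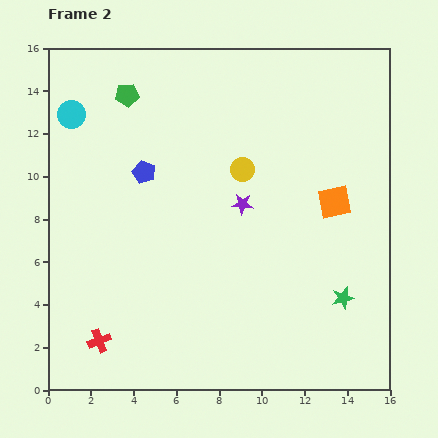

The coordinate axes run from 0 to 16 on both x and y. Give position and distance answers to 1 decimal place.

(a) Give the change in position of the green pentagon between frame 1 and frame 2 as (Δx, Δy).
(1.1, 2.9)

The green pentagon was at (2.6, 10.9) in frame 1 and (3.7, 13.8) in frame 2.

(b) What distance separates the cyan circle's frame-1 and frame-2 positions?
2.9

The cyan circle moved from (3.9, 13.8) to (1.1, 12.9), a distance of √(2.8² + 0.9²) ≈ 2.9.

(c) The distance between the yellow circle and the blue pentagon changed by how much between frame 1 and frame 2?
-2.1

Distance in frame 1: 6.7. Distance in frame 2: 4.6.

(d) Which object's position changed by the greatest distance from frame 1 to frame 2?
the orange square

(moved 5.4; next 3.8)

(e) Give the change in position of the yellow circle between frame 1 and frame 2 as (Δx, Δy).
(-1.4, -2.9)

The yellow circle was at (10.5, 13.2) in frame 1 and (9.1, 10.3) in frame 2.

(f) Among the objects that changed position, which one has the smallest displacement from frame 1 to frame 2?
the green star

(moved 2.1)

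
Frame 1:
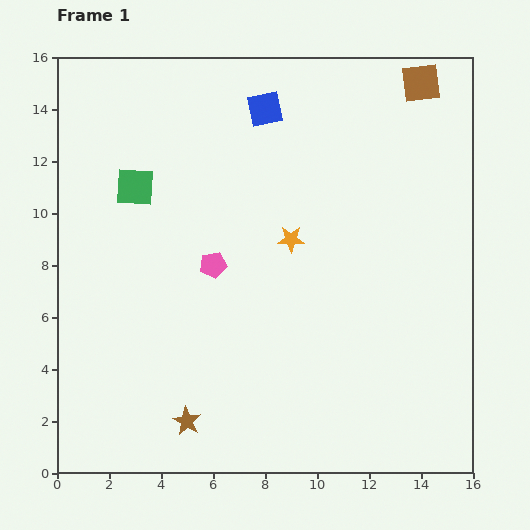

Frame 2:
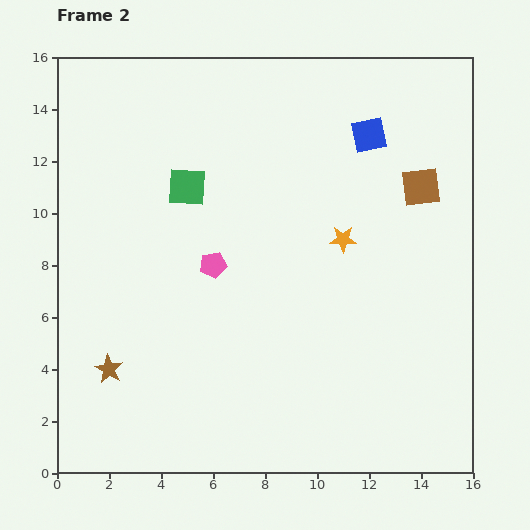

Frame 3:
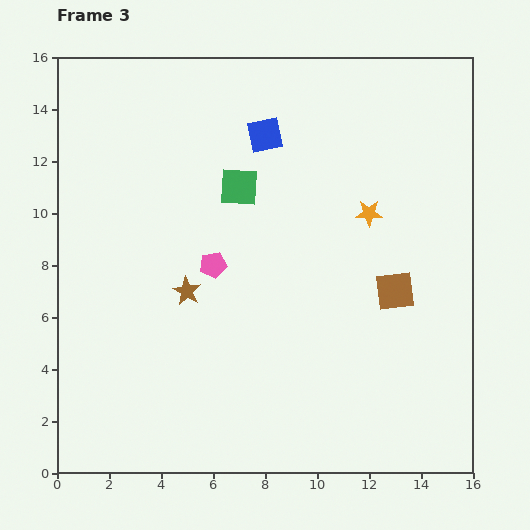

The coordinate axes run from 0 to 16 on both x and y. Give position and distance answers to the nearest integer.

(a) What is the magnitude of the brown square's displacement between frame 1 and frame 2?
4

The brown square moved from (14, 15) to (14, 11), a distance of √(0² + 4²) ≈ 4.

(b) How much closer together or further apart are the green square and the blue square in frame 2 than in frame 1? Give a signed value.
+1

Distance in frame 1: 6. Distance in frame 2: 7.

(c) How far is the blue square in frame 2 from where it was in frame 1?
4

The blue square moved from (8, 14) to (12, 13), a distance of √(4² + 1²) ≈ 4.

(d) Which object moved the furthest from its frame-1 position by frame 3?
the brown square

(moved 8; next 5)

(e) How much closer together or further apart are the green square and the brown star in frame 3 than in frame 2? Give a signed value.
-4

Distance in frame 2: 8. Distance in frame 3: 4.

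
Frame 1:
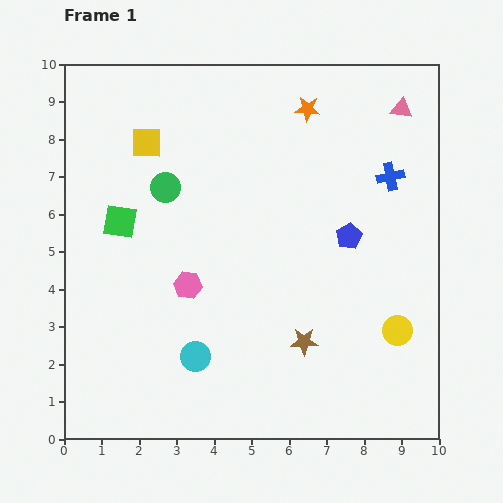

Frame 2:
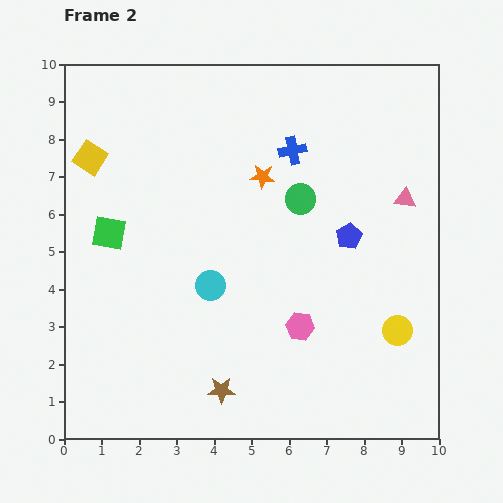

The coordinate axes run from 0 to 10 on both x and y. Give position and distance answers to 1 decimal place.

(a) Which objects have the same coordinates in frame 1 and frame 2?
the blue pentagon, the yellow circle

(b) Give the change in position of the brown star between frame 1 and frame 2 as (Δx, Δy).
(-2.2, -1.3)

The brown star was at (6.4, 2.6) in frame 1 and (4.2, 1.3) in frame 2.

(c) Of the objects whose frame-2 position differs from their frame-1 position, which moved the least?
the green square

(moved 0.4)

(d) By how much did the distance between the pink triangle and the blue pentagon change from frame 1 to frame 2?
-1.9

Distance in frame 1: 3.7. Distance in frame 2: 1.8.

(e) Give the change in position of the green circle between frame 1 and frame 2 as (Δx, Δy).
(3.6, -0.3)

The green circle was at (2.7, 6.7) in frame 1 and (6.3, 6.4) in frame 2.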